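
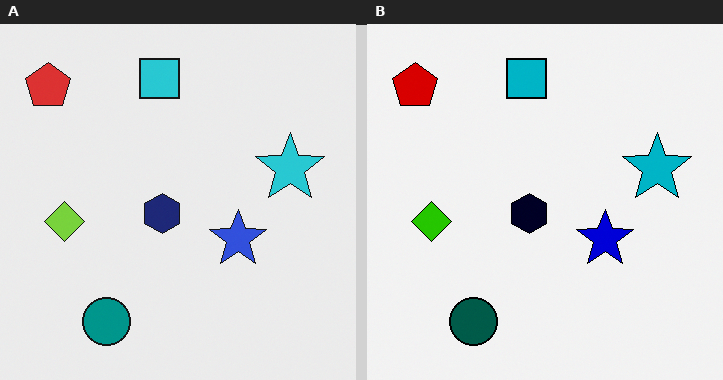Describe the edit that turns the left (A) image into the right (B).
The transformation is: boosted in contrast.

Tones are pushed away from mid-grey across the whole image — a global contrast change.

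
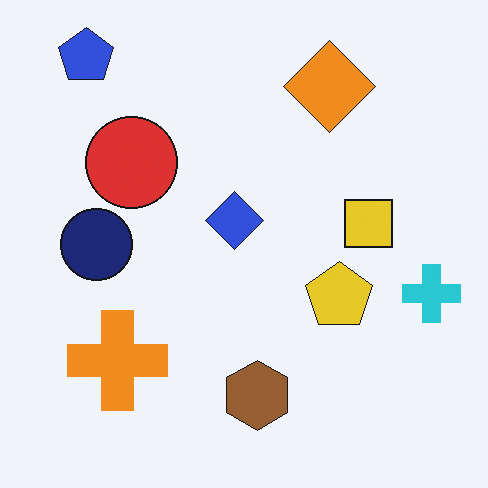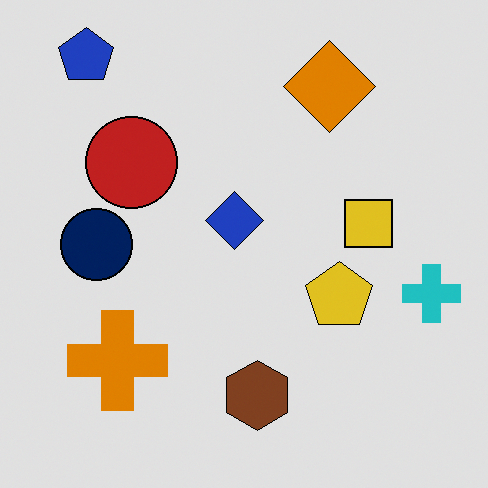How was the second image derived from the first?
Moderately posterized.

Each flat color has snapped to a coarser quantized level — most visibly, the near-white background has dropped to a flat grey.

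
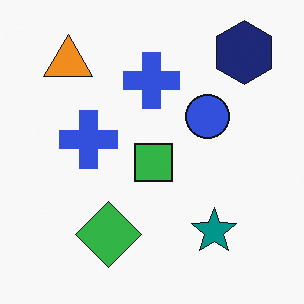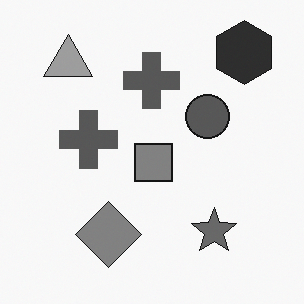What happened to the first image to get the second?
The image was converted to grayscale.

All color is removed — every shape is now a shade of grey.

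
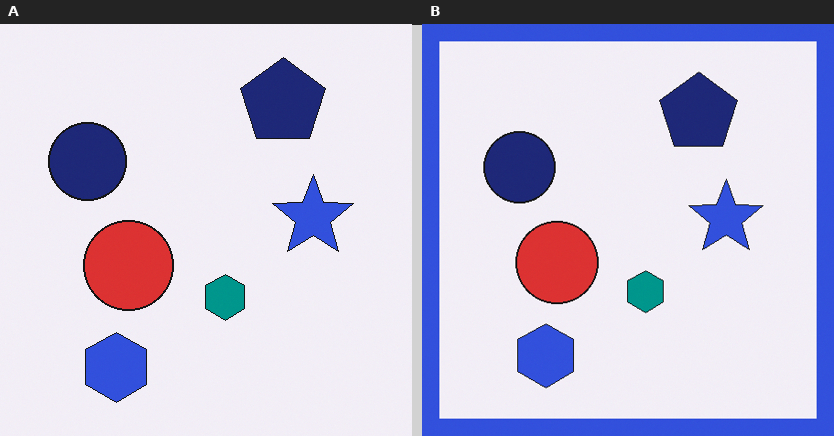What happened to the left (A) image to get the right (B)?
The right (B) image is the left (A) framed with a blue border.

A solid blue frame runs around the edge of the right (B) image, with the content slightly shrunk inside it.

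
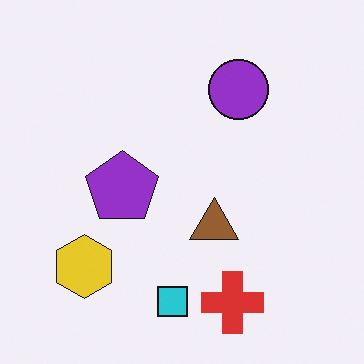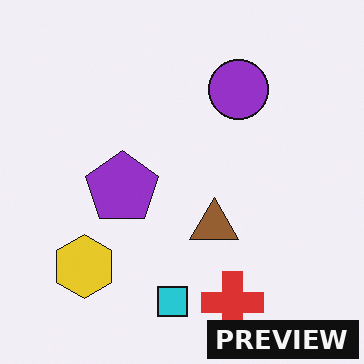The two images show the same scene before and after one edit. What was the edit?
It was watermarked with the text "PREVIEW" in the lower-right corner.

A dark label reading "PREVIEW" appears in the lower-right corner.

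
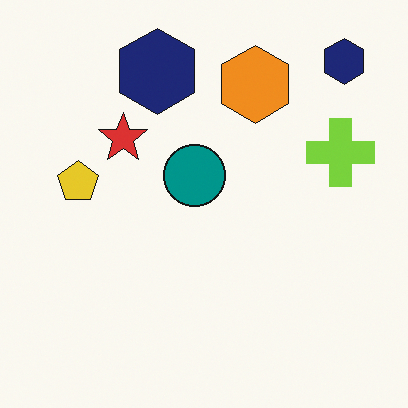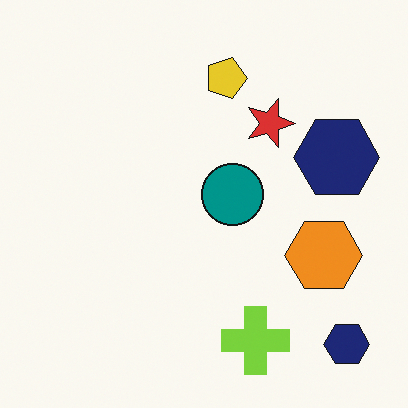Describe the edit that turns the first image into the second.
It was rotated 90° clockwise.

The lime cross sits in the right of the first image and the bottom of the second — consistent with a whole-image 90° clockwise rotation.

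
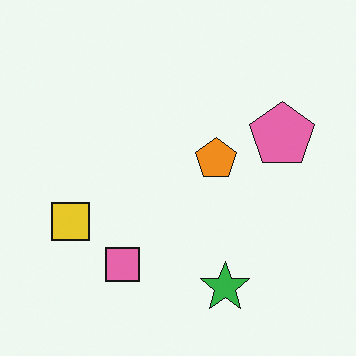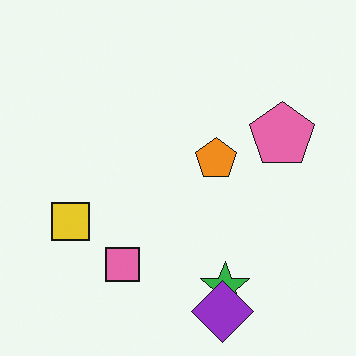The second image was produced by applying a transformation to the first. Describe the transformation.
The image was overlaid with an additional purple diamond.

A purple diamond appears in the second image that is absent from the first.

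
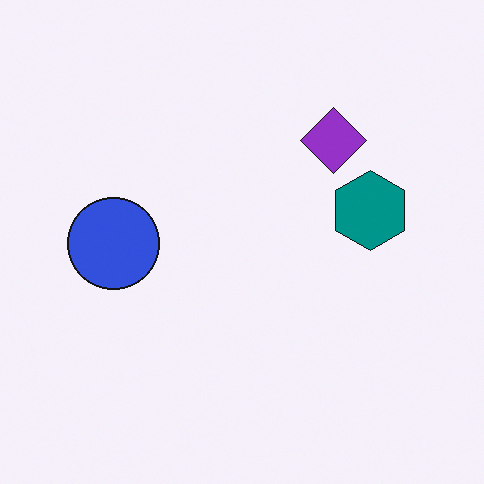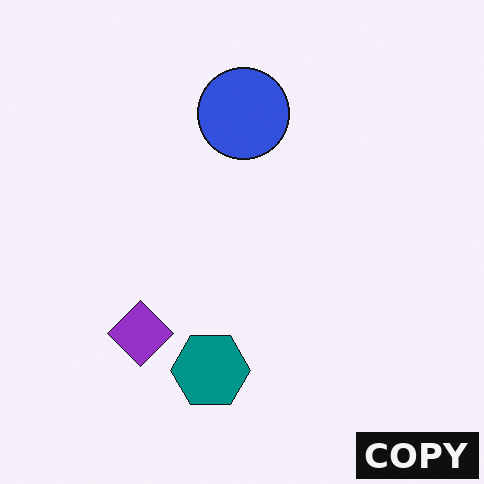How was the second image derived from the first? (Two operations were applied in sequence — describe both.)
The image was transposed (reflected across the top-left ↔ bottom-right diagonal), then watermarked with the text "COPY" in the lower-right corner.

Shapes have swapped their row and column positions — what was in the top-right is now in the bottom-left — a diagonal reflection. A dark label reading "COPY" appears in the lower-right corner.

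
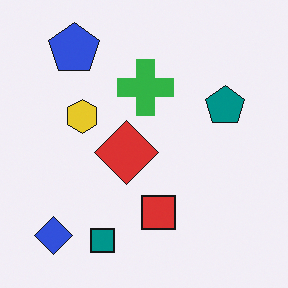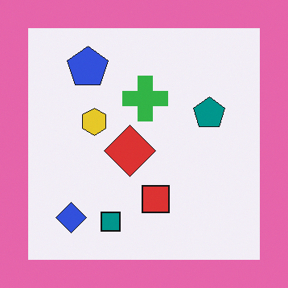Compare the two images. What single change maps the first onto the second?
The image was framed with a pink border.

A solid pink frame runs around the edge of the second image, with the content slightly shrunk inside it.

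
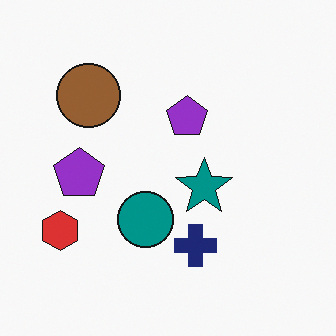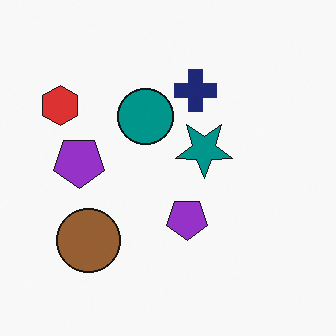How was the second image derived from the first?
The second image is the first flipped vertically (top ↔ bottom).

The navy cross is in the bottom of the first image and the top of the second — shapes on opposite sides of the horizontal midline have swapped in a mirror flip.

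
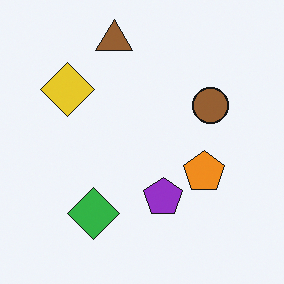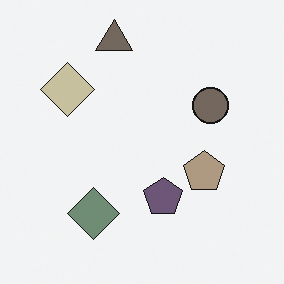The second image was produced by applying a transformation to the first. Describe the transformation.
The transformation is: heavily desaturated.

All colors are more muted and greyish — a global saturation change.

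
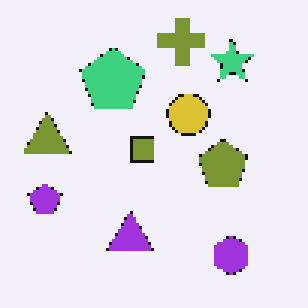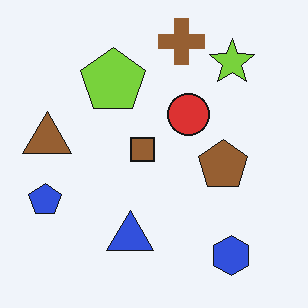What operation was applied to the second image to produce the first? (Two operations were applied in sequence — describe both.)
The transformation is: lightly pixelated (a mild mosaic effect), then hue-shifted slightly.

Shapes are reduced to large square blocks; fine edges and outlines are lost — a downscale-then-upscale (mosaic) effect. Every shape's color has rotated by the same amount around the hue wheel — a uniform hue shift.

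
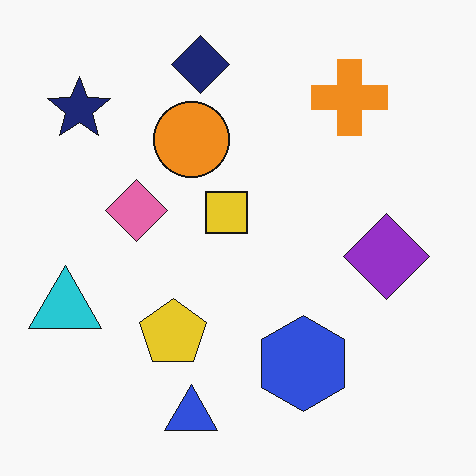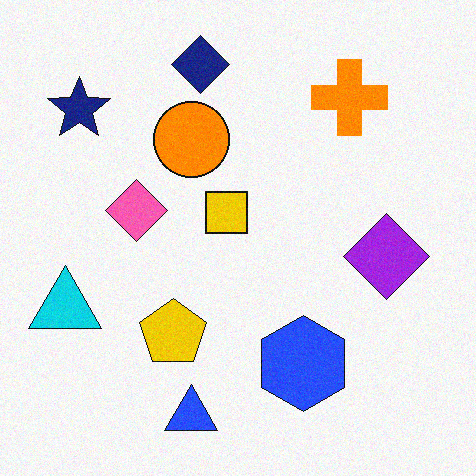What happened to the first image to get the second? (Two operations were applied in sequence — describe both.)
The transformation is: degraded with subtle gaussian noise, then slightly oversaturated.

Random speckle covers the whole image, including the flat background. All colors are more vivid — a global saturation change.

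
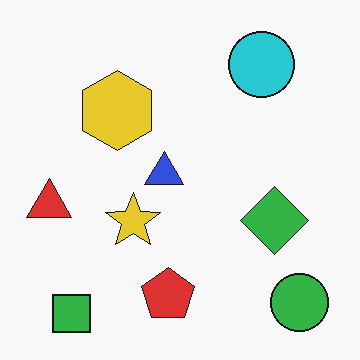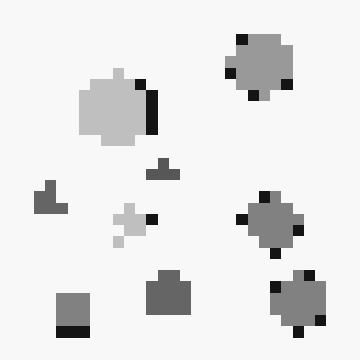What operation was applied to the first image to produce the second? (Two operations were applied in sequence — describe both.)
The second image is the first coarsely pixelated, then converted to grayscale.

Shapes are reduced to large square blocks; fine edges and outlines are lost — a downscale-then-upscale (mosaic) effect. All color is removed — every shape is now a shade of grey.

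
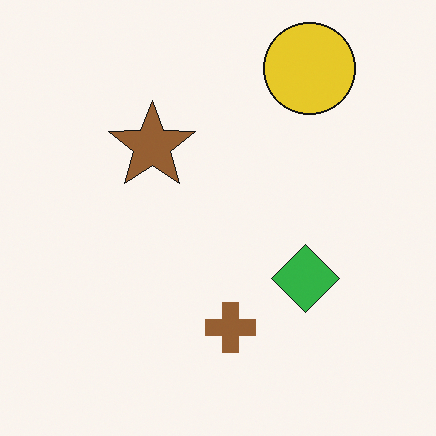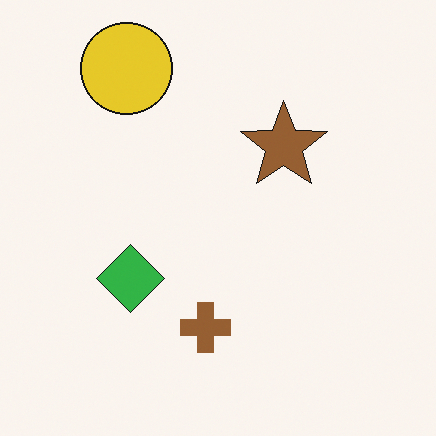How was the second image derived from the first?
The second image is the first flipped horizontally (left ↔ right).

The yellow circle is in the top-right of the first image and the top-left of the second — shapes on opposite sides of the vertical midline have swapped in a mirror flip.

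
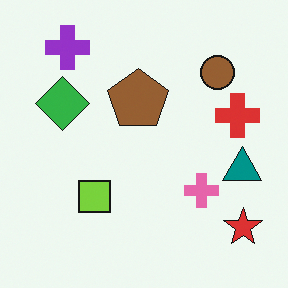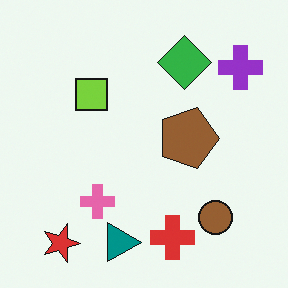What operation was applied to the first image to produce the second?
It was rotated 90° clockwise.

The red star sits in the bottom-right of the first image and the bottom-left of the second — consistent with a whole-image 90° clockwise rotation.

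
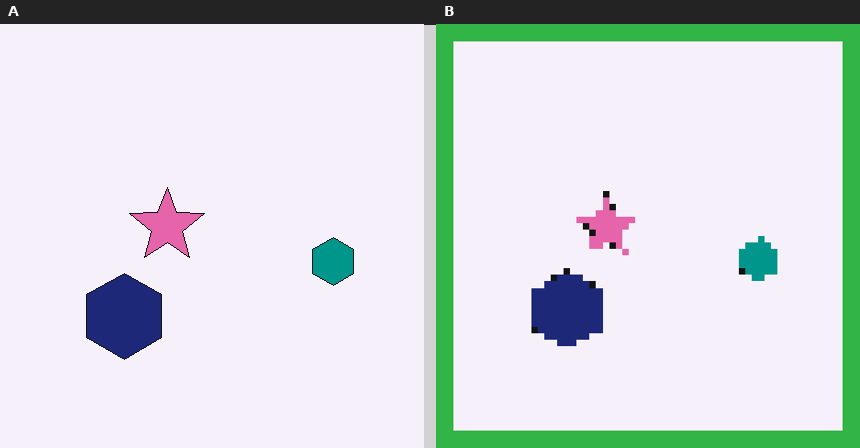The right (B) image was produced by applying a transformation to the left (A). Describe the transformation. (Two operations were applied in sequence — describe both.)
The right (B) image is the left (A) moderately pixelated, then framed with a green border.

Shapes are reduced to large square blocks; fine edges and outlines are lost — a downscale-then-upscale (mosaic) effect. A solid green frame runs around the edge of the right (B) image, with the content slightly shrunk inside it.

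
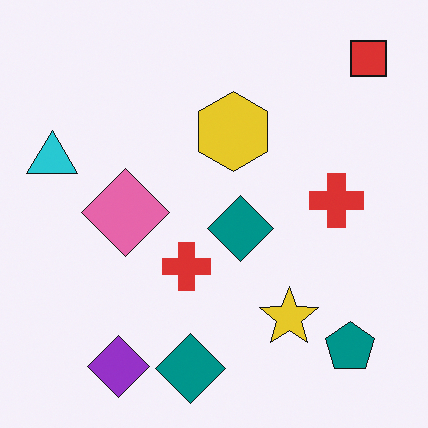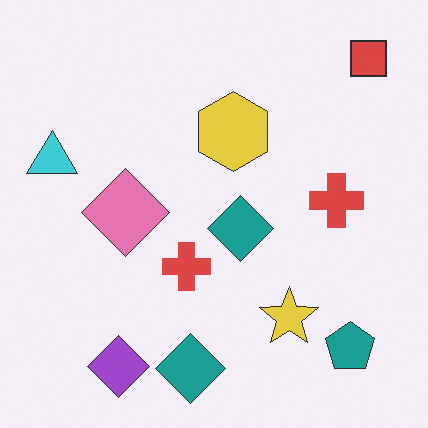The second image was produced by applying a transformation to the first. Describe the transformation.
Given slightly reduced contrast.

Tones are pushed toward mid-grey across the whole image — a global contrast change.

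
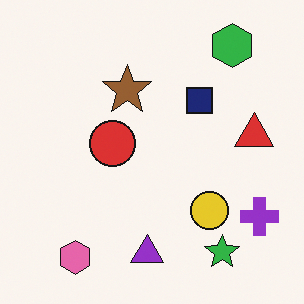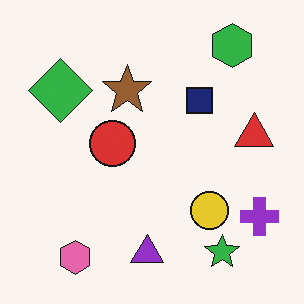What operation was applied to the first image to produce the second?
The transformation is: overlaid with an additional green diamond.

A green diamond appears in the second image that is absent from the first.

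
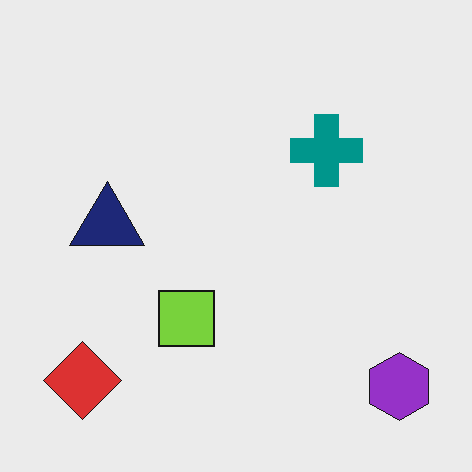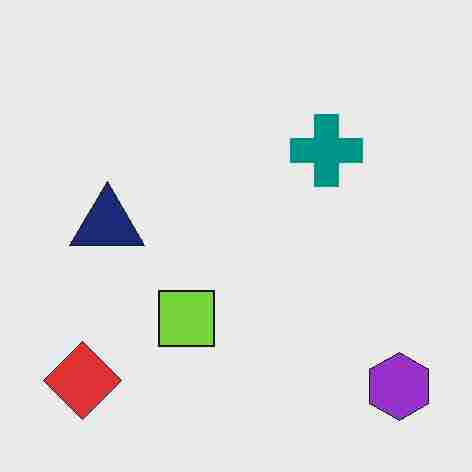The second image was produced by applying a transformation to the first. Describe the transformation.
Degraded with heavy JPEG compression.

Blocky 8×8 compression artifacts appear around shape edges and the flat background shows ringing — characteristic JPEG degradation.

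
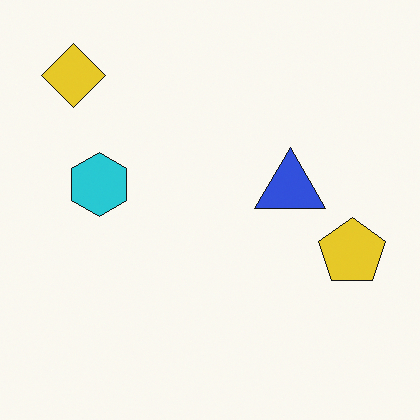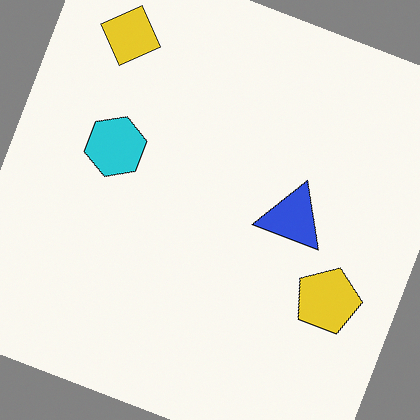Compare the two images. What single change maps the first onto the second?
It was rotated clockwise by a clearly visible amount.

Every shape is tilted by the same angle and the image corners show triangular fill wedges — a whole-image rotation by a non-right angle.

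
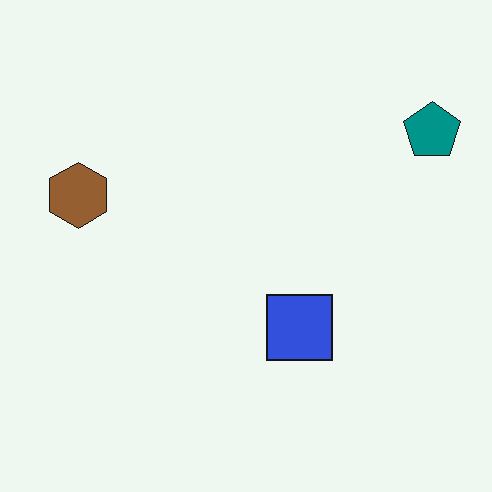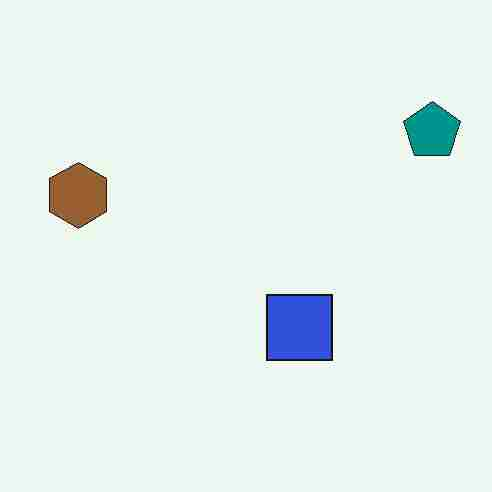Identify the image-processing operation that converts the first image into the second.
The transformation is: heavily JPEG-compressed with obvious blocking artifacts.

Blocky 8×8 compression artifacts appear around shape edges and the flat background shows ringing — characteristic JPEG degradation.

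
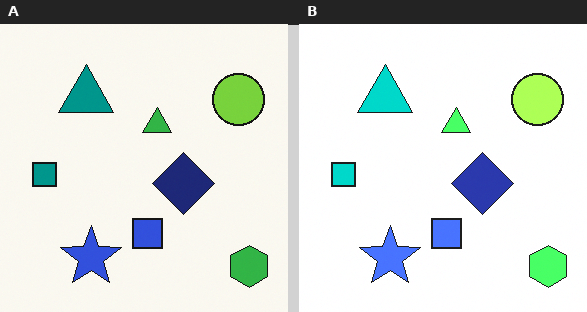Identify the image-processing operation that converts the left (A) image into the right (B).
The image was brightened a lot.

Every pixel — background and shapes alike — is uniformly brightened.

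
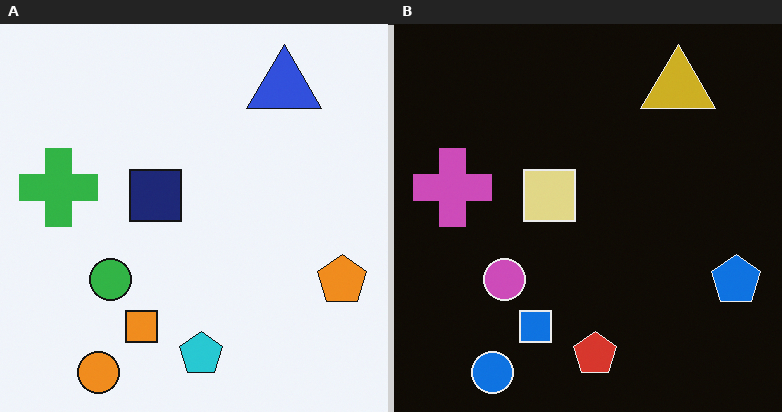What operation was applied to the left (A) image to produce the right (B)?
The right (B) image is the left (A) color-inverted (negative).

The light background has become dark and every shape's color is its complement — a photographic negative.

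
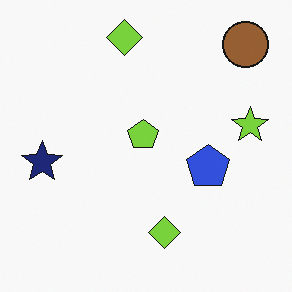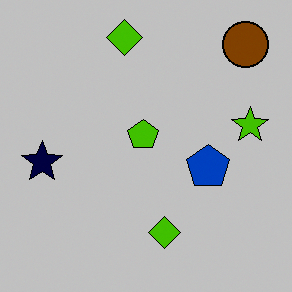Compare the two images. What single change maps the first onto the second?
Heavily posterized to just a handful of flat colors.

Each flat color has snapped to a coarser quantized level — most visibly, the near-white background has dropped to a flat grey.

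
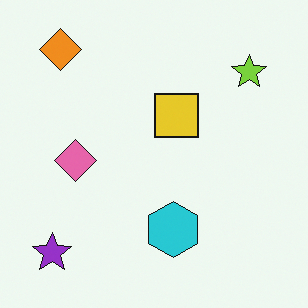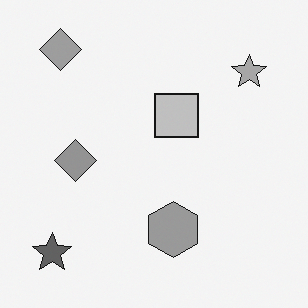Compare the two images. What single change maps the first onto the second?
The image was converted to grayscale.

All color is removed — every shape is now a shade of grey.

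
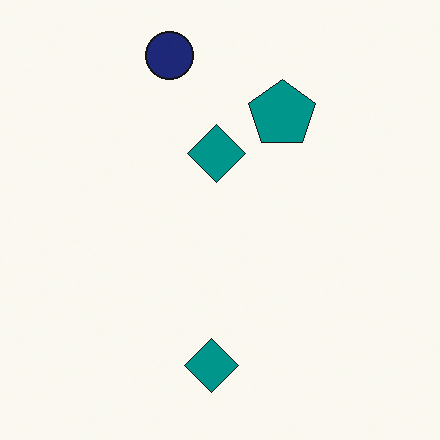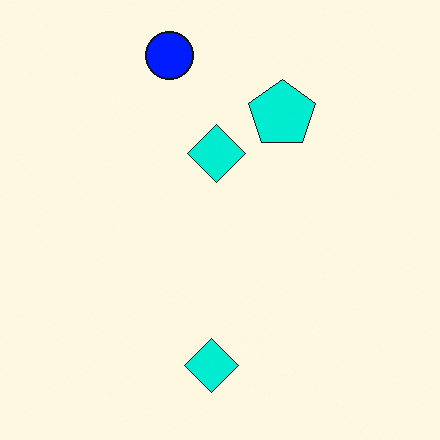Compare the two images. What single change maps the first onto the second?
The transformation is: made much more vivid (saturation change).

All colors are more vivid — a global saturation change.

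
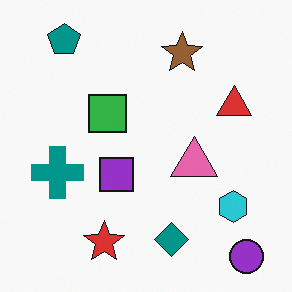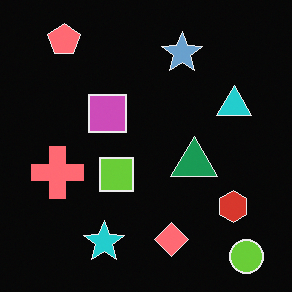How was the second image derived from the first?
The image was color-inverted (negative).

The light background has become dark and every shape's color is its complement — a photographic negative.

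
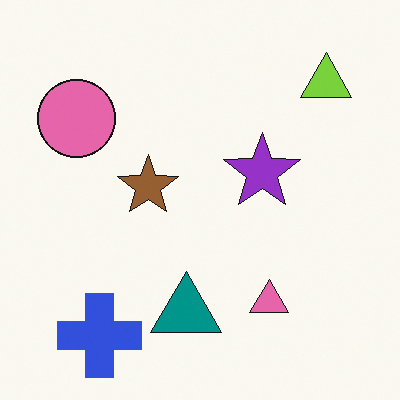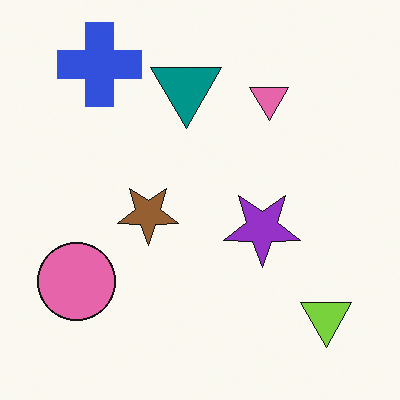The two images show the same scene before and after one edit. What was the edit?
The transformation is: flipped vertically (top ↔ bottom).

The blue cross is in the bottom-left of the first image and the top-left of the second — shapes on opposite sides of the horizontal midline have swapped in a mirror flip.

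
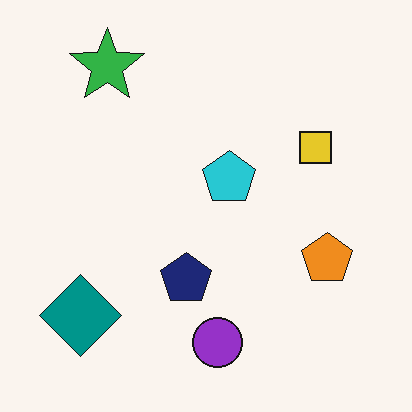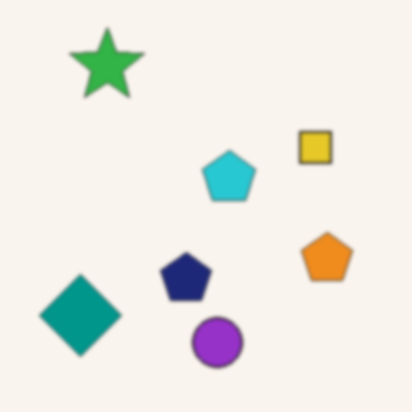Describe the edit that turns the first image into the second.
Lightly blurred.

Shape edges and outlines are uniformly softened across the whole image.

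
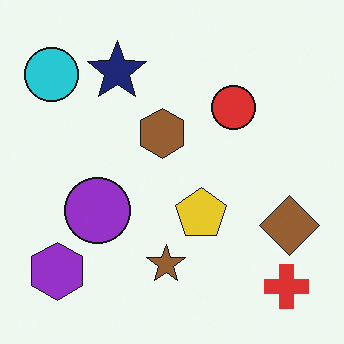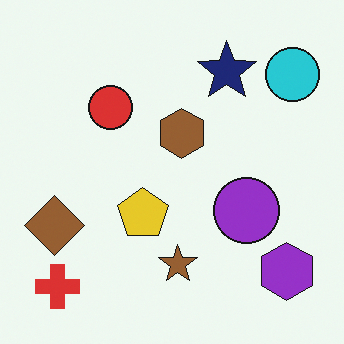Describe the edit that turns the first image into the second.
Flipped horizontally (left ↔ right).

The cyan circle is in the top-left of the first image and the top-right of the second — shapes on opposite sides of the vertical midline have swapped in a mirror flip.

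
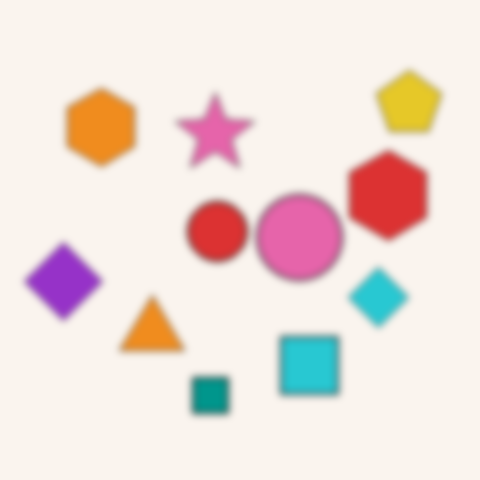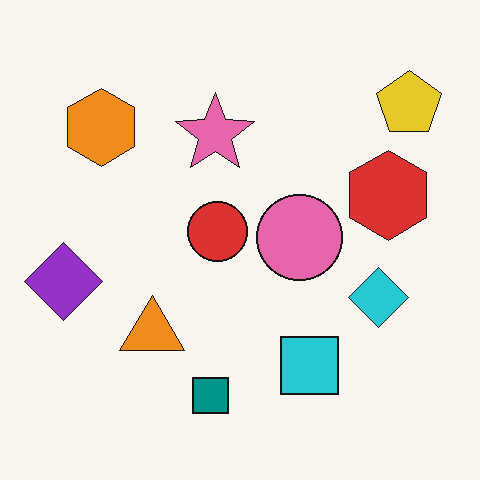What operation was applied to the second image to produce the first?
The image was noticeably gaussian-blurred.

Shape edges and outlines are uniformly softened across the whole image.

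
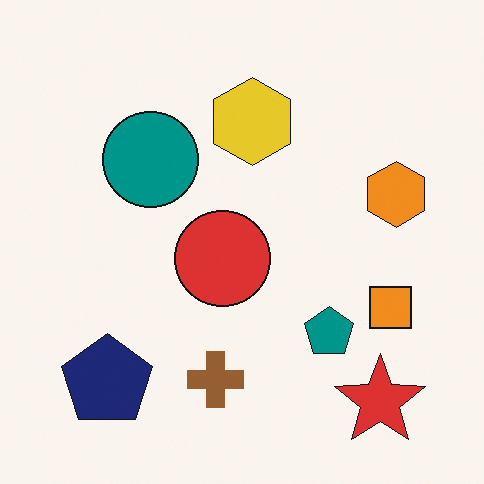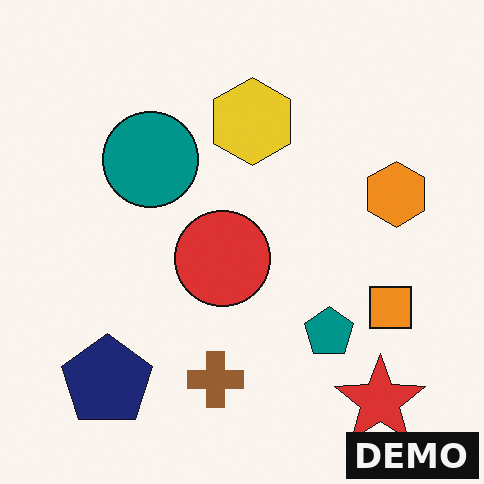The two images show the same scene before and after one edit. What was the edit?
It was watermarked with the text "DEMO" in the lower-right corner.

A dark label reading "DEMO" appears in the lower-right corner.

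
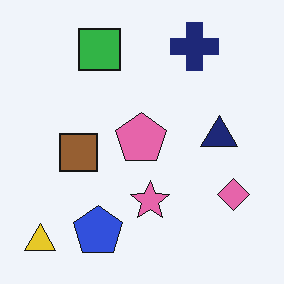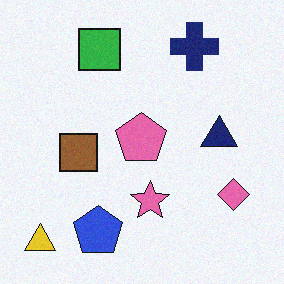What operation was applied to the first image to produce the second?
The second image is the first degraded with subtle gaussian noise.

Random speckle covers the whole image, including the flat background.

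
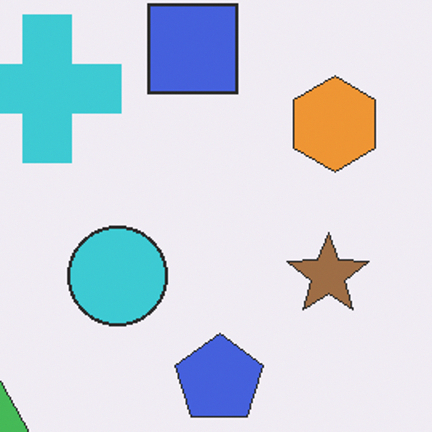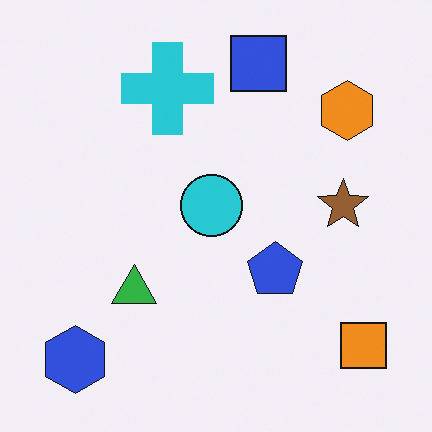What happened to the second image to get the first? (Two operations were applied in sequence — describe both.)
This is the original image given slightly reduced contrast, then cropped to a modestly smaller region and rescaled.

Tones are pushed toward mid-grey across the whole image — a global contrast change. The visible shapes are larger and the field of view is narrower; shapes near the original edges may be partly or wholly outside the frame — a crop-and-rescale.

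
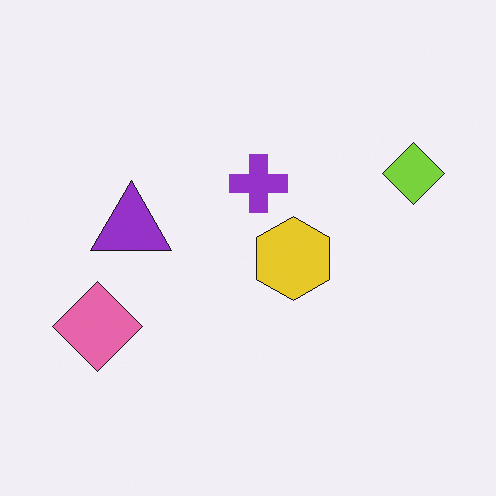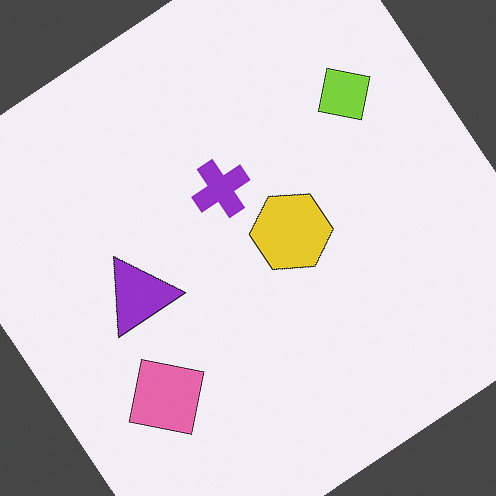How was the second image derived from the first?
Rotated counter-clockwise by a large amount — several tens of degrees.

Every shape is tilted by the same angle and the image corners show triangular fill wedges — a whole-image rotation by a non-right angle.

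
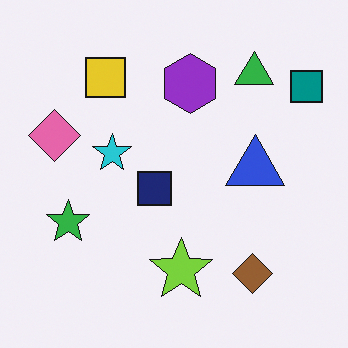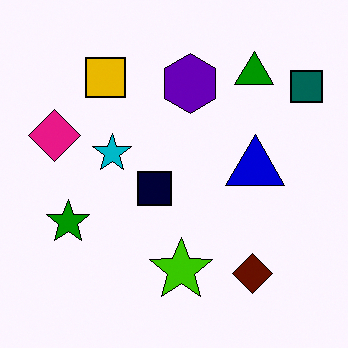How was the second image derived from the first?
It was given much higher contrast.

Tones are pushed away from mid-grey across the whole image — a global contrast change.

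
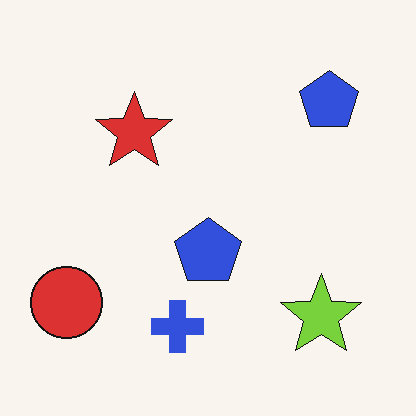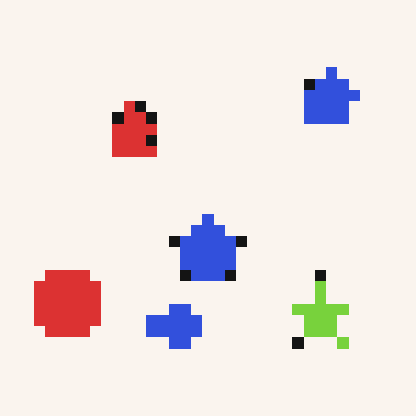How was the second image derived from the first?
This is the original image coarsely pixelated.

Shapes are reduced to large square blocks; fine edges and outlines are lost — a downscale-then-upscale (mosaic) effect.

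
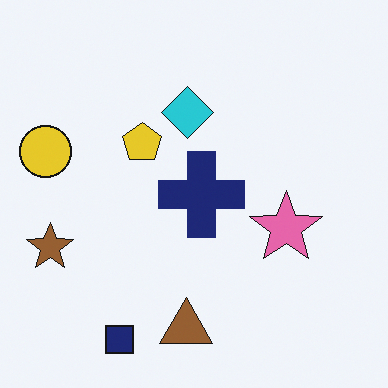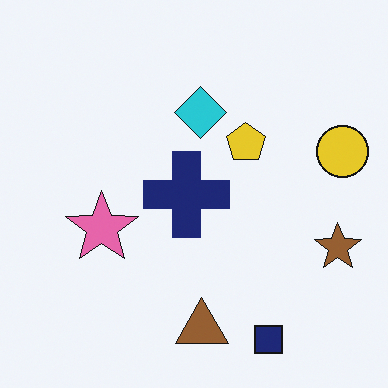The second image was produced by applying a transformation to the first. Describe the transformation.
Flipped horizontally (left ↔ right).

The yellow circle is in the left of the first image and the right of the second — shapes on opposite sides of the vertical midline have swapped in a mirror flip.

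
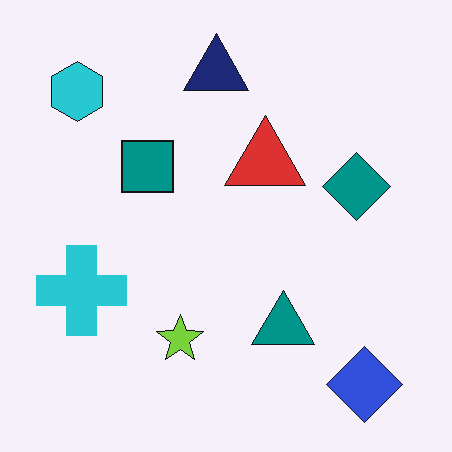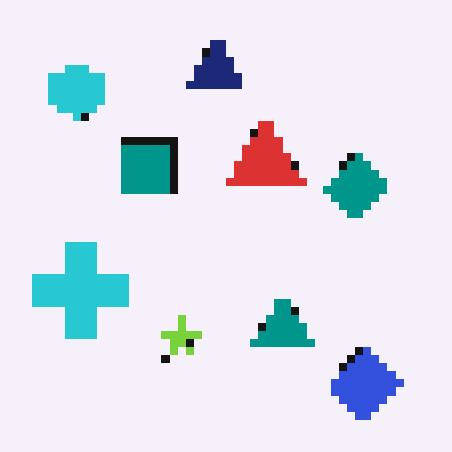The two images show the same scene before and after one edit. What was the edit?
The second image is the first pixelated into visible square blocks.

Shapes are reduced to large square blocks; fine edges and outlines are lost — a downscale-then-upscale (mosaic) effect.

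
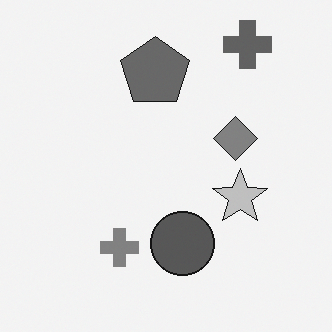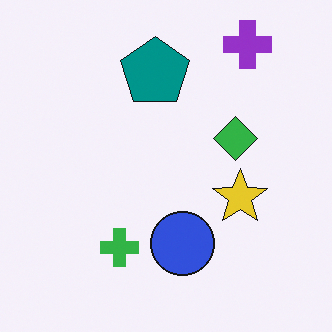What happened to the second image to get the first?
Converted to grayscale.

All color is removed — every shape is now a shade of grey.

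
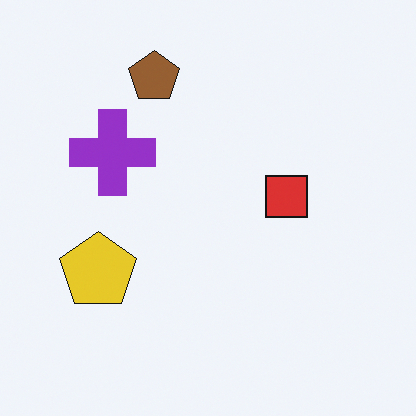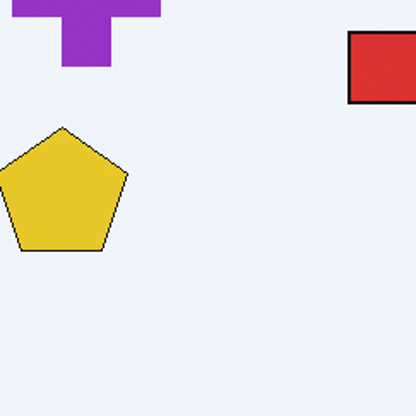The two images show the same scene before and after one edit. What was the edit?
It was cropped to a noticeably smaller region and rescaled.

The visible shapes are larger and the field of view is narrower; shapes near the original edges may be partly or wholly outside the frame — a crop-and-rescale.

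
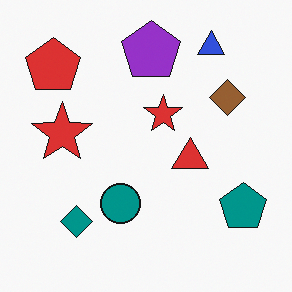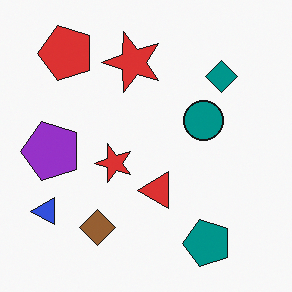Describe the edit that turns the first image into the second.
The image was transposed (reflected across the top-left ↔ bottom-right diagonal).

Shapes have swapped their row and column positions — what was in the top-right is now in the bottom-left — a diagonal reflection.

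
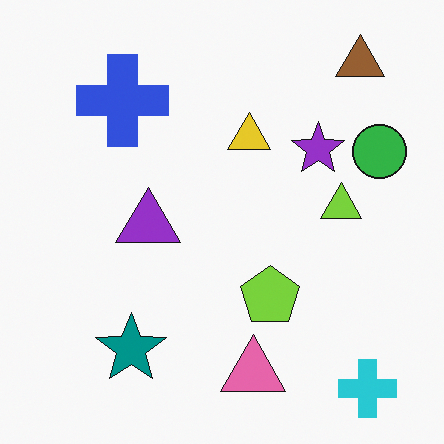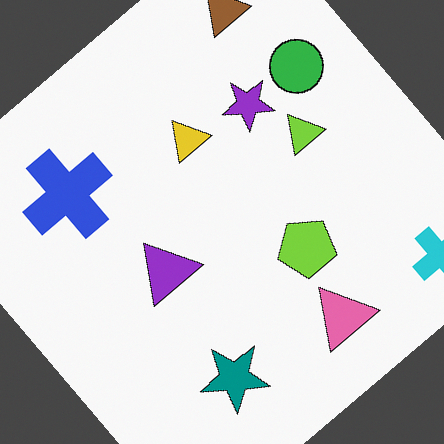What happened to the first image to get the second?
Rotated counter-clockwise by a large amount — several tens of degrees.

Every shape is tilted by the same angle and the image corners show triangular fill wedges — a whole-image rotation by a non-right angle.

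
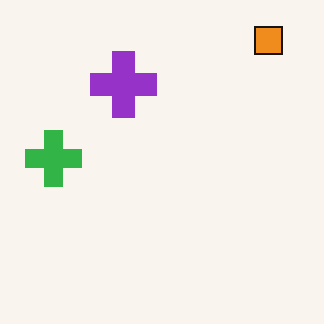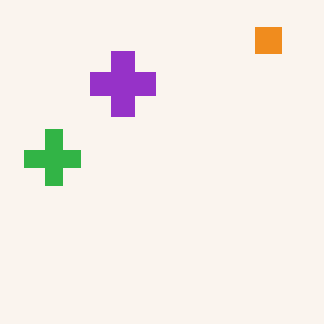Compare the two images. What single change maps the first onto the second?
Mildly pixelated.

Shapes are reduced to large square blocks; fine edges and outlines are lost — a downscale-then-upscale (mosaic) effect.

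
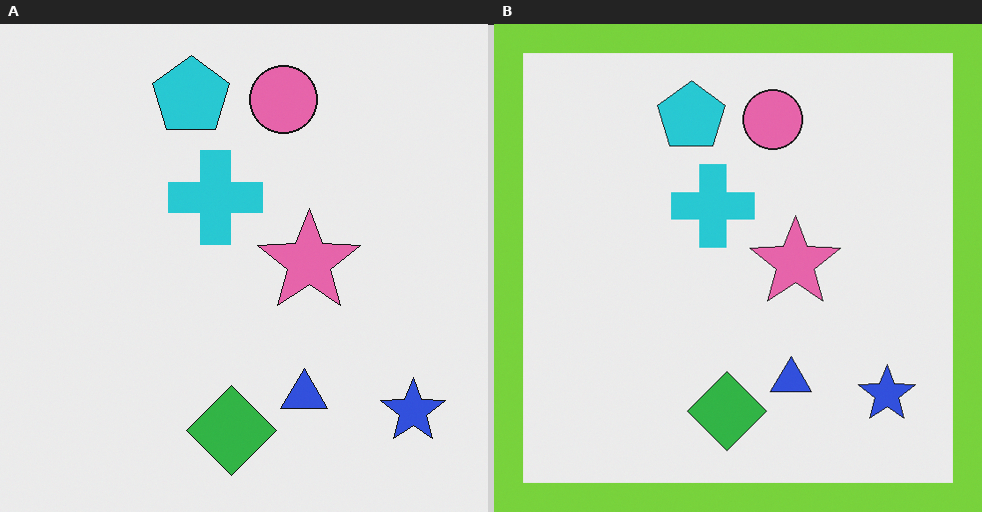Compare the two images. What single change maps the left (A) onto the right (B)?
This is the original image framed with a lime border.

A solid lime frame runs around the edge of the right (B) image, with the content slightly shrunk inside it.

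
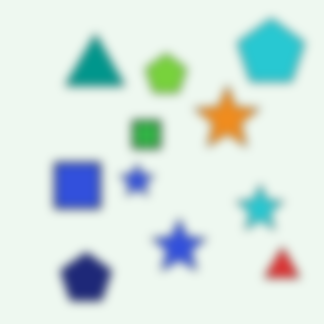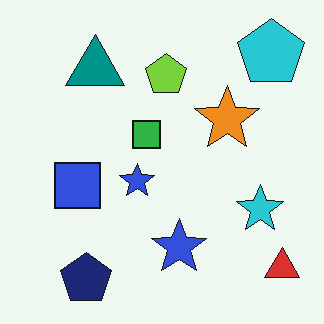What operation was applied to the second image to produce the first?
The first image is the second heavily blurred.

Shape edges and outlines are uniformly softened across the whole image.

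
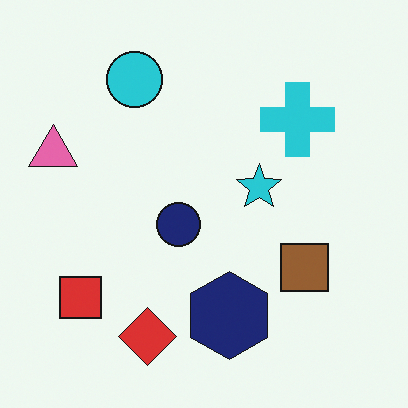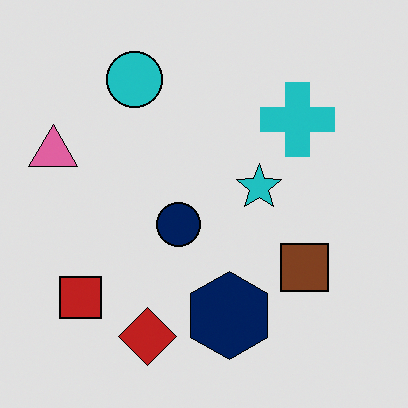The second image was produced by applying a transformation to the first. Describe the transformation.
The second image is the first posterized to a reduced palette.

Each flat color has snapped to a coarser quantized level — most visibly, the near-white background has dropped to a flat grey.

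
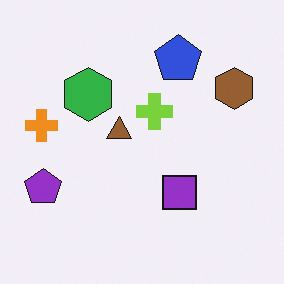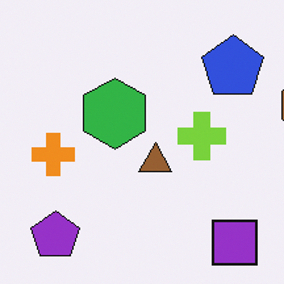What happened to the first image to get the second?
It was cropped to a modestly smaller region and rescaled.

The visible shapes are larger and the field of view is narrower; shapes near the original edges may be partly or wholly outside the frame — a crop-and-rescale.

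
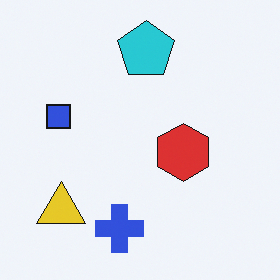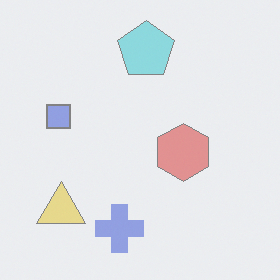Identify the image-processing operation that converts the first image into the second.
It was given much lower contrast.

Tones are pushed toward mid-grey across the whole image — a global contrast change.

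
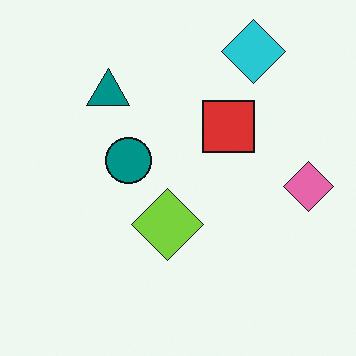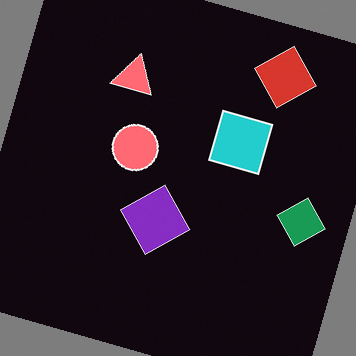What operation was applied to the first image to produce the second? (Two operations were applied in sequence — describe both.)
It was rotated clockwise by a clearly visible amount, then color-inverted (negative).

Every shape is tilted by the same angle and the image corners show triangular fill wedges — a whole-image rotation by a non-right angle. The light background has become dark and every shape's color is its complement — a photographic negative.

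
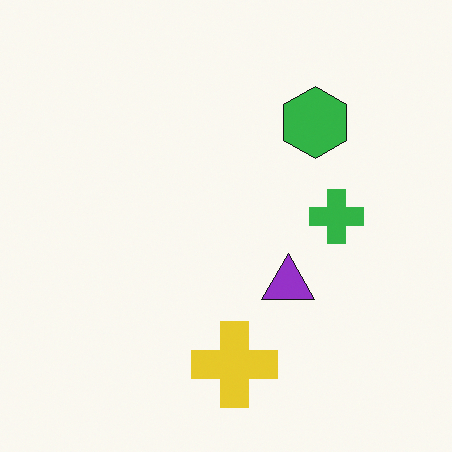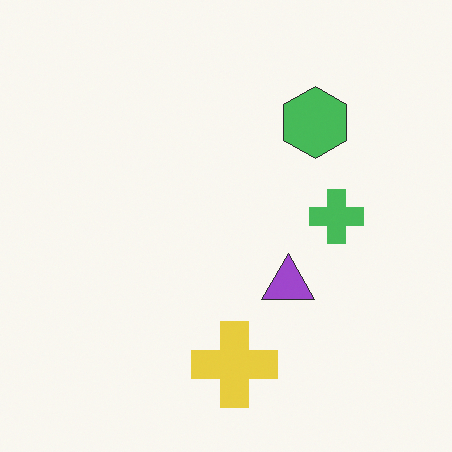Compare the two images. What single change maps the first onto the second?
The second image is the first given slightly reduced contrast.

Tones are pushed toward mid-grey across the whole image — a global contrast change.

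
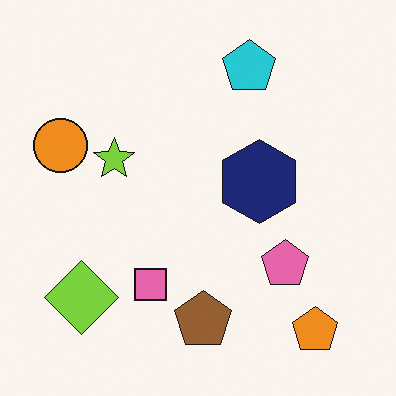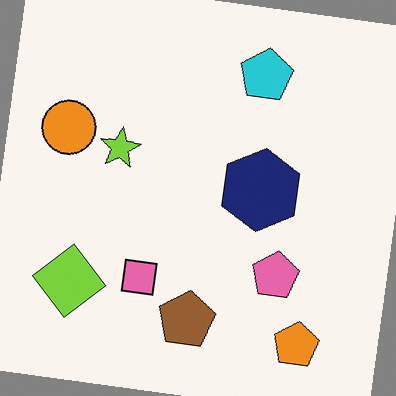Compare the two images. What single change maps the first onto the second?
The image was rotated clockwise by a small amount.

Every shape is tilted by the same angle and the image corners show triangular fill wedges — a whole-image rotation by a non-right angle.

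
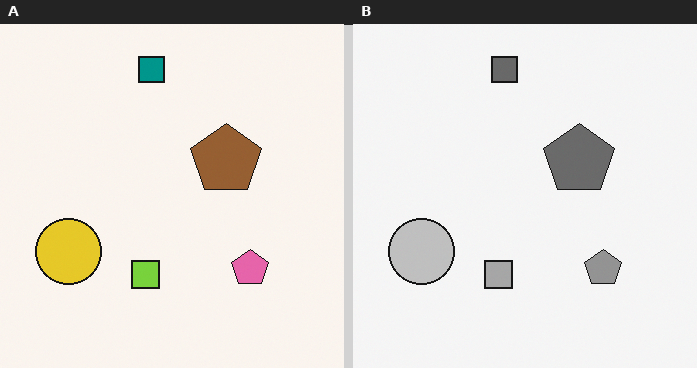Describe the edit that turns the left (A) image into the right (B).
The right (B) image is the left (A) converted to grayscale.

All color is removed — every shape is now a shade of grey.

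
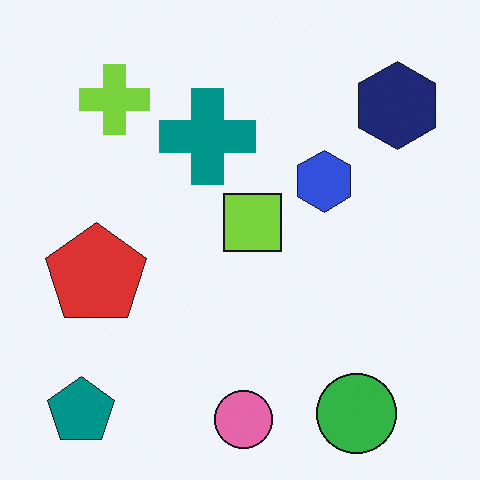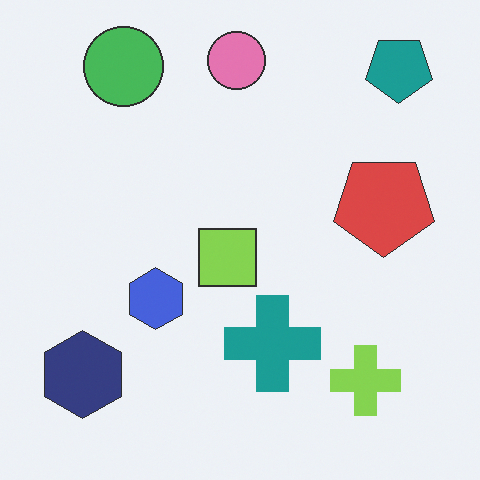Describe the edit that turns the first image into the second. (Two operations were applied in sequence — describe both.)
The transformation is: rotated 180°, then given slightly reduced contrast.

The teal pentagon sits in the bottom-left of the first image and the top-right of the second — consistent with a whole-image 180° rotation. Tones are pushed toward mid-grey across the whole image — a global contrast change.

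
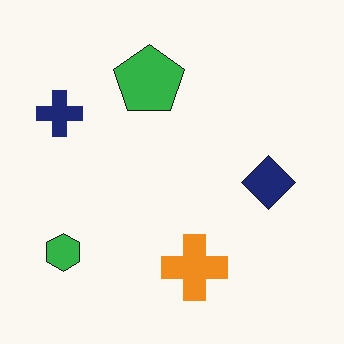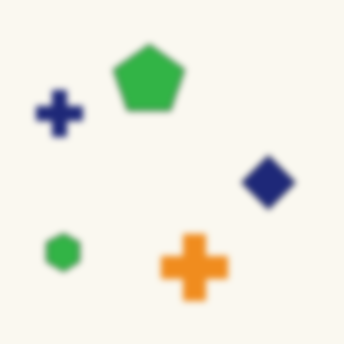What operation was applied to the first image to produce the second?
It was noticeably gaussian-blurred.

Shape edges and outlines are uniformly softened across the whole image.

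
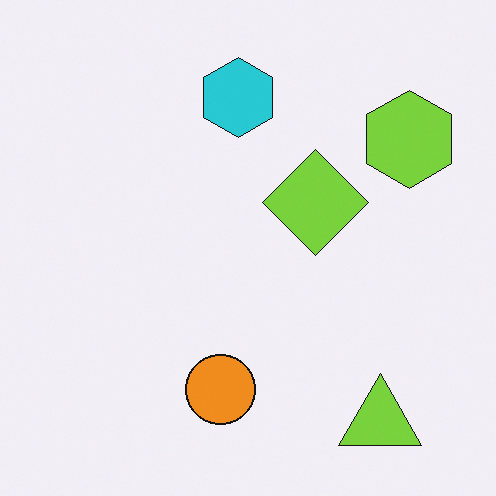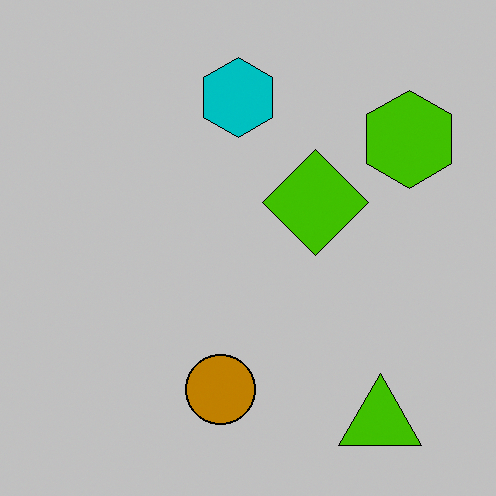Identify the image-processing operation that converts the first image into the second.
The transformation is: aggressively posterized.

Each flat color has snapped to a coarser quantized level — most visibly, the near-white background has dropped to a flat grey.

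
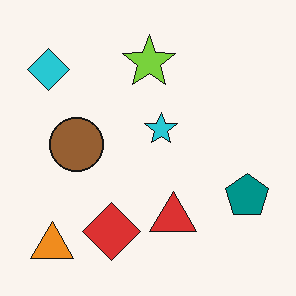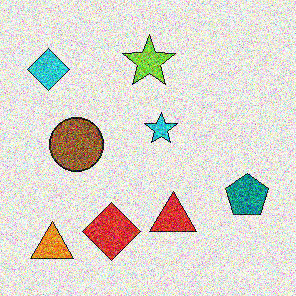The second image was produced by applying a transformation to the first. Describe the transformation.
The second image is the first degraded with a thick layer of grain.

Random speckle covers the whole image, including the flat background.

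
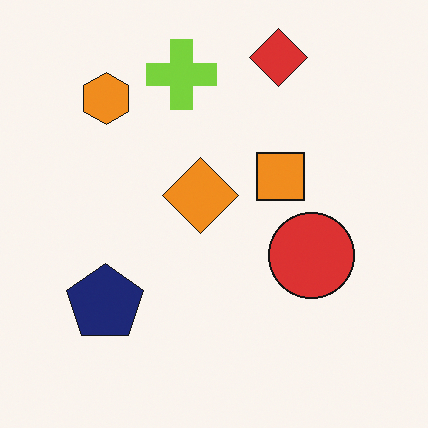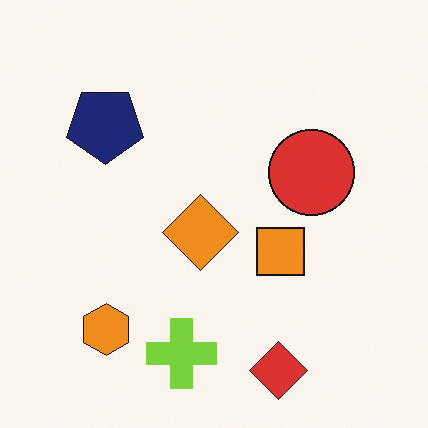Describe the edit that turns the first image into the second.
Flipped vertically (top ↔ bottom).

The red diamond is in the top of the first image and the bottom of the second — shapes on opposite sides of the horizontal midline have swapped in a mirror flip.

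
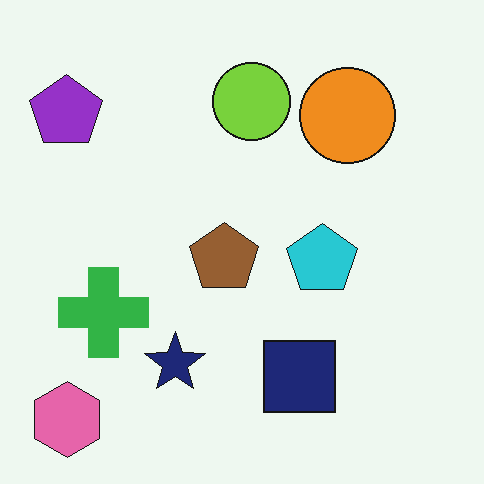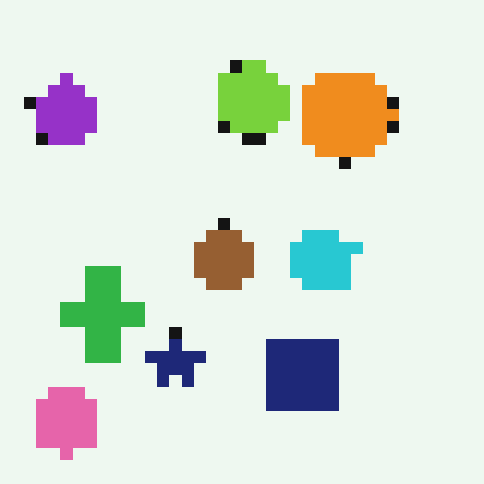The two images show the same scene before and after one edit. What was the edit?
The image was heavily pixelated into large blocks.

Shapes are reduced to large square blocks; fine edges and outlines are lost — a downscale-then-upscale (mosaic) effect.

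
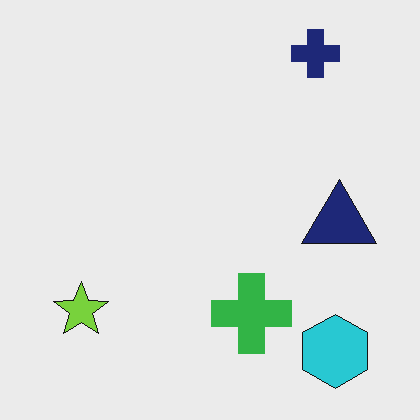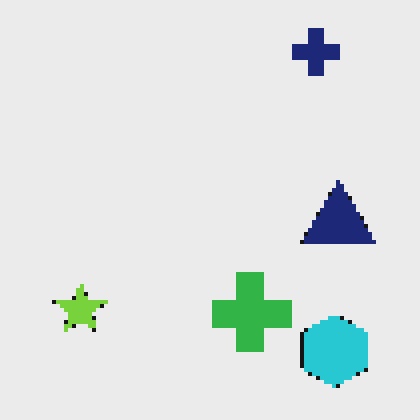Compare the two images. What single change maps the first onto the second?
The transformation is: mildly pixelated.

Shapes are reduced to large square blocks; fine edges and outlines are lost — a downscale-then-upscale (mosaic) effect.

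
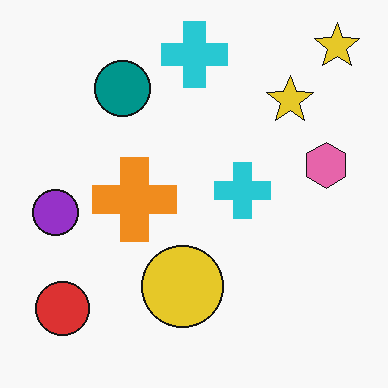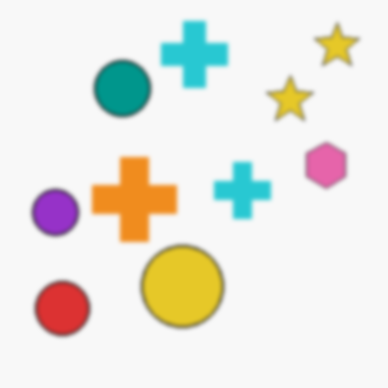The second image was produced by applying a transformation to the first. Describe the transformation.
The image was slightly softened.

Shape edges and outlines are uniformly softened across the whole image.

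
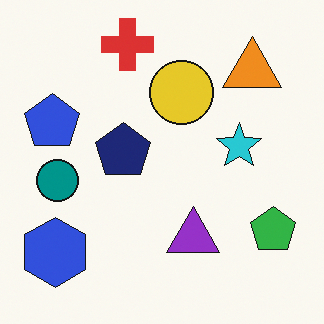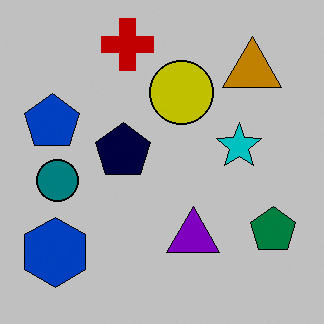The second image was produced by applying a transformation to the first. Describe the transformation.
The image was aggressively posterized.

Each flat color has snapped to a coarser quantized level — most visibly, the near-white background has dropped to a flat grey.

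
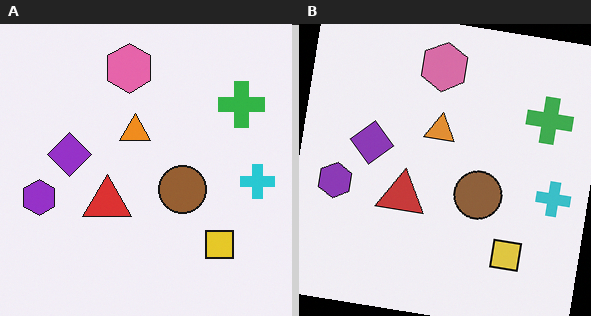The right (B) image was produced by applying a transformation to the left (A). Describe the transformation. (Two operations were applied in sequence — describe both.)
The image was slightly desaturated, then rotated clockwise by a slight angle.

All colors are more muted and greyish — a global saturation change. Every shape is tilted by the same angle and the image corners show triangular fill wedges — a whole-image rotation by a non-right angle.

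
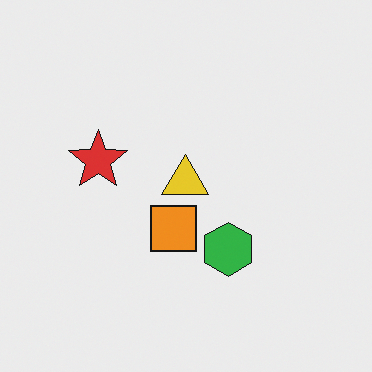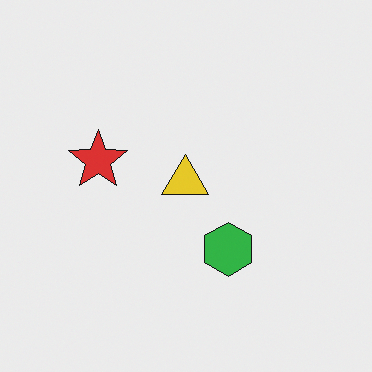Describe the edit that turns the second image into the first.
The first image is the second overlaid with an additional orange square.

An orange square appears in the first image that is absent from the second.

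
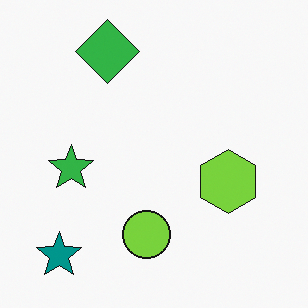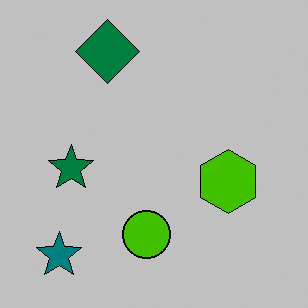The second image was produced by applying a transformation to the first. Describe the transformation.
The transformation is: heavily posterized to just a handful of flat colors.

Each flat color has snapped to a coarser quantized level — most visibly, the near-white background has dropped to a flat grey.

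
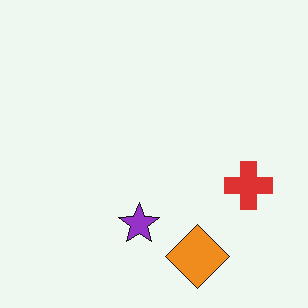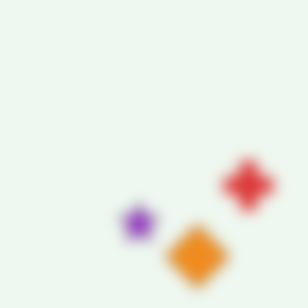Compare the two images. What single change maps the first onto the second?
The second image is the first strongly gaussian-blurred.

Shape edges and outlines are uniformly softened across the whole image.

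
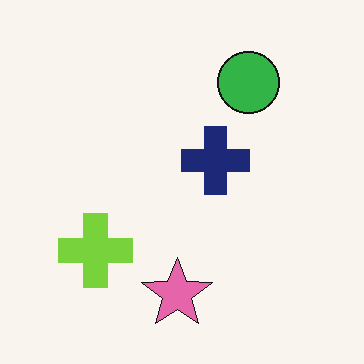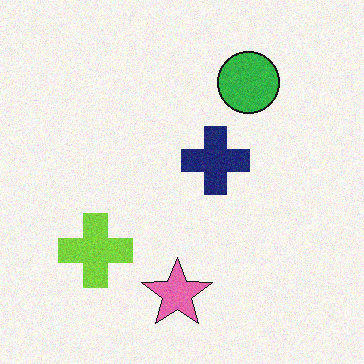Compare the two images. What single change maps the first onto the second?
The transformation is: degraded with light additive noise.

Random speckle covers the whole image, including the flat background.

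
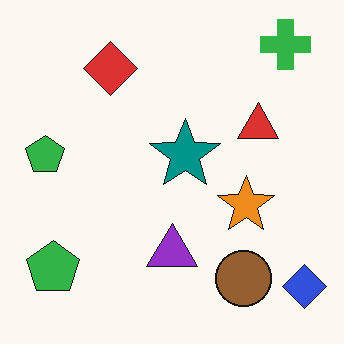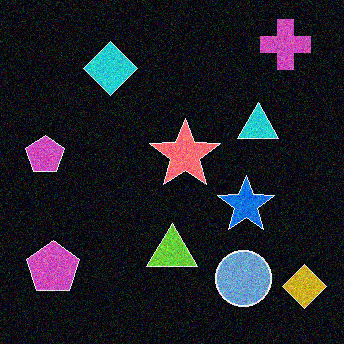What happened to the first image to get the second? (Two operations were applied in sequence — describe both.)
It was color-inverted (negative), then degraded with moderate additive noise.

The light background has become dark and every shape's color is its complement — a photographic negative. Random speckle covers the whole image, including the flat background.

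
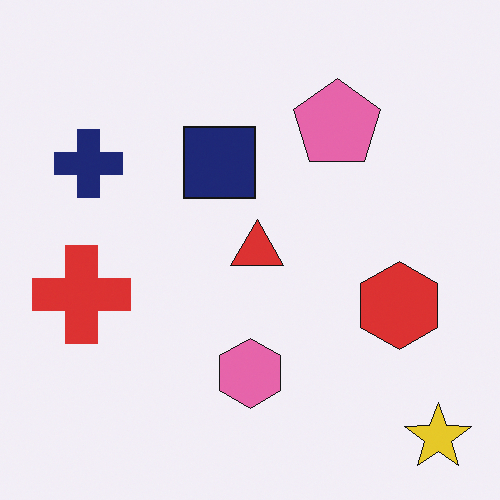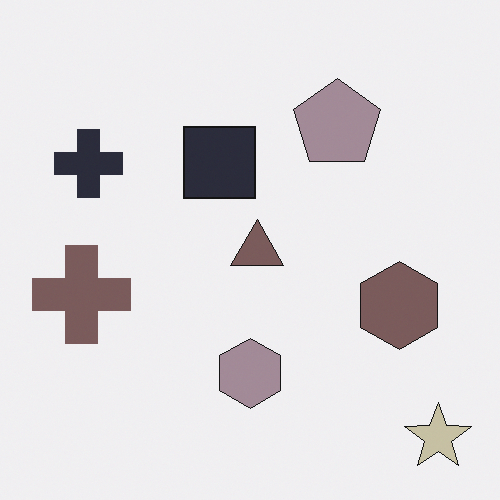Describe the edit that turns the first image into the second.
This is the original image made much more muted (saturation change).

All colors are more muted and greyish — a global saturation change.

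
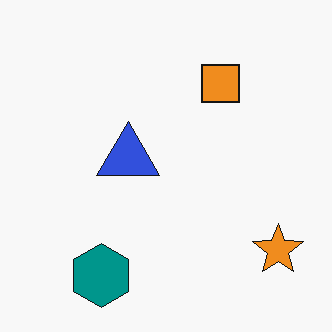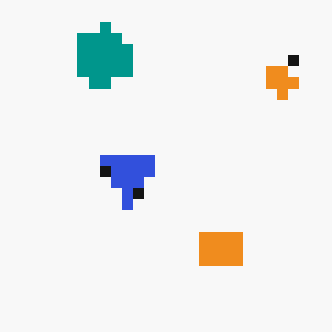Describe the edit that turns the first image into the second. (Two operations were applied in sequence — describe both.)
It was coarsely pixelated, then flipped vertically (top ↔ bottom).

Shapes are reduced to large square blocks; fine edges and outlines are lost — a downscale-then-upscale (mosaic) effect. The teal hexagon is in the bottom-left of the first image and the top-left of the second — shapes on opposite sides of the horizontal midline have swapped in a mirror flip.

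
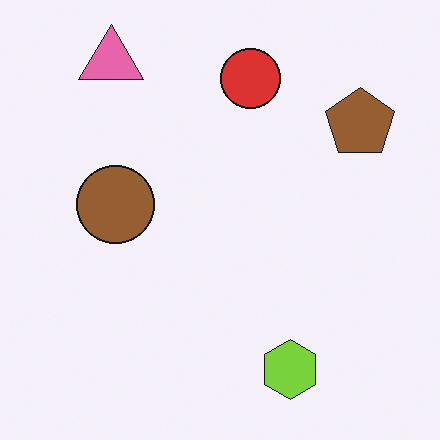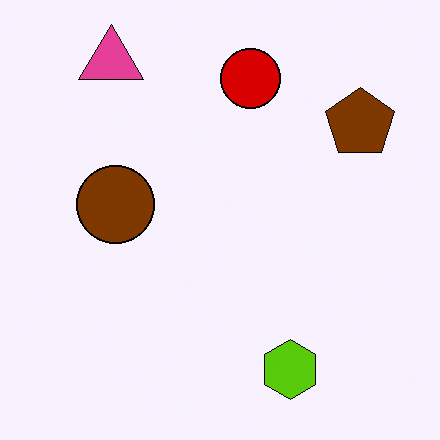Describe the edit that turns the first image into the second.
This is the original image given slightly increased contrast.

Tones are pushed away from mid-grey across the whole image — a global contrast change.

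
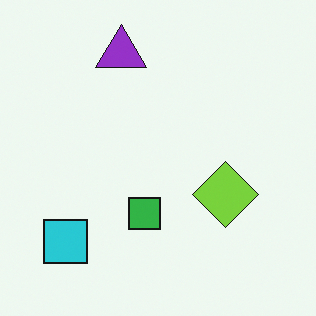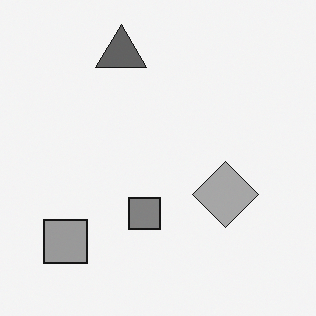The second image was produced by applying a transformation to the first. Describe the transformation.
The image was converted to grayscale.

All color is removed — every shape is now a shade of grey.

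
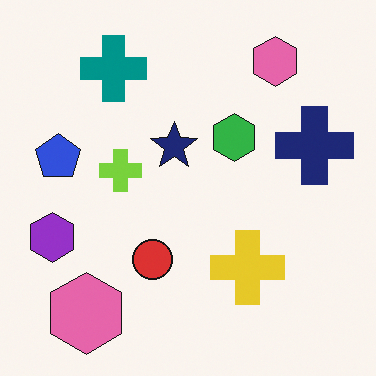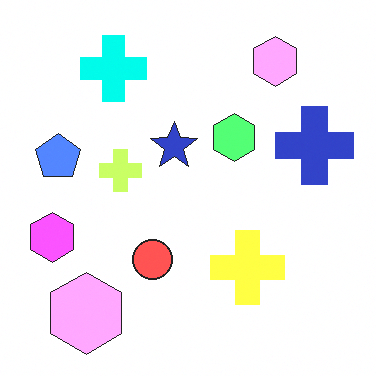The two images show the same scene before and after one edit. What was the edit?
The image was brightened a lot.

Every pixel — background and shapes alike — is uniformly brightened.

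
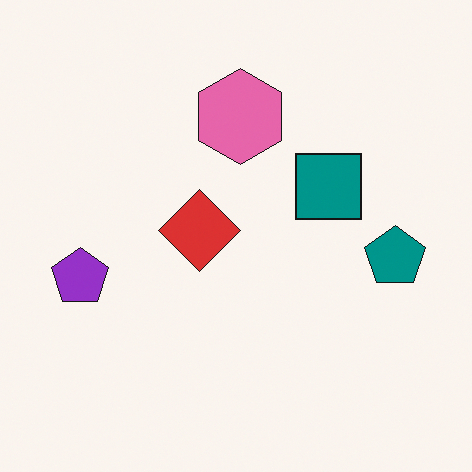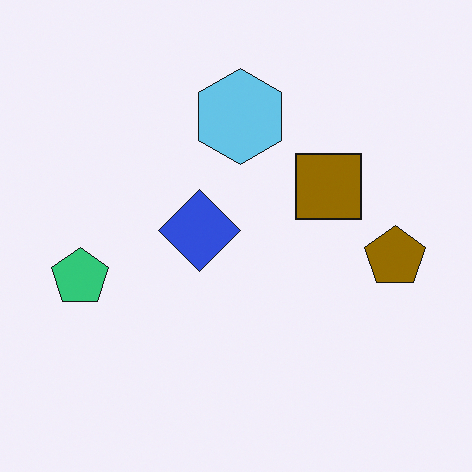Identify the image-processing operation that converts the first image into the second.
Hue-shifted by a large amount.

Every shape's color has rotated by the same amount around the hue wheel — a uniform hue shift.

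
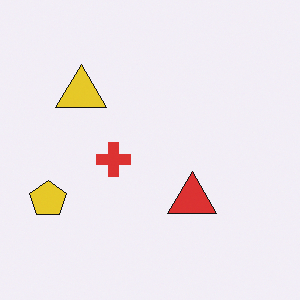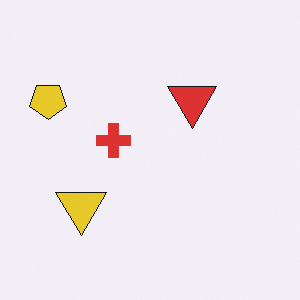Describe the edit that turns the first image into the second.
The image was flipped vertically (top ↔ bottom).

The yellow triangle is in the top-left of the first image and the bottom-left of the second — shapes on opposite sides of the horizontal midline have swapped in a mirror flip.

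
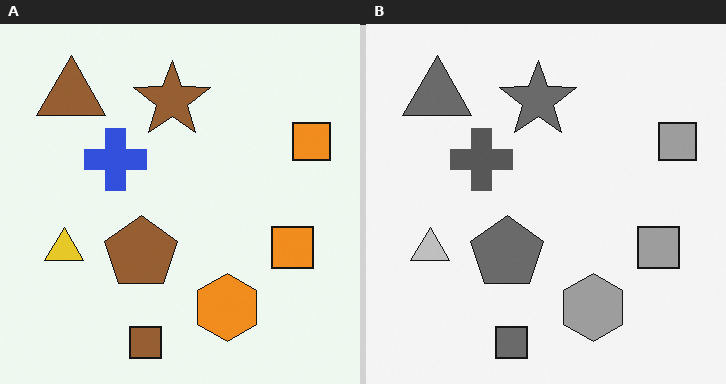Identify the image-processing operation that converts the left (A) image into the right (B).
The transformation is: converted to grayscale.

All color is removed — every shape is now a shade of grey.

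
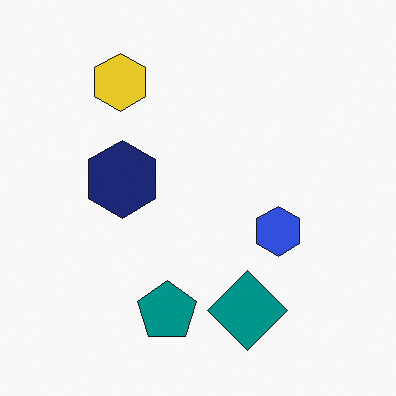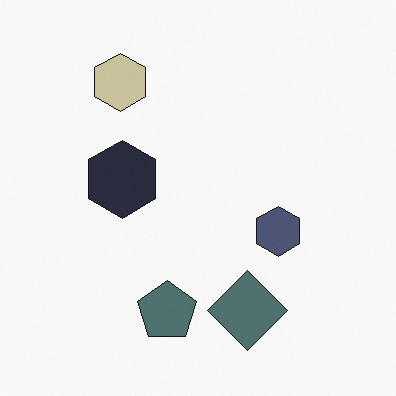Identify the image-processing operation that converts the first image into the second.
This is the original image heavily desaturated.

All colors are more muted and greyish — a global saturation change.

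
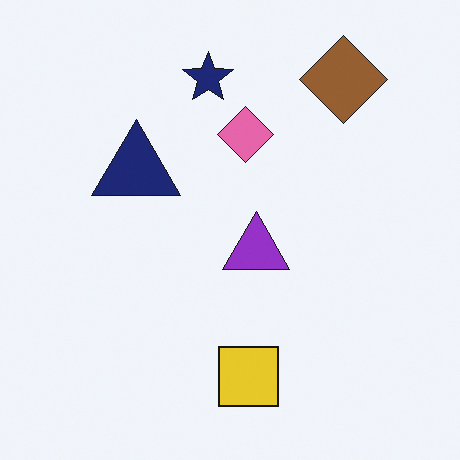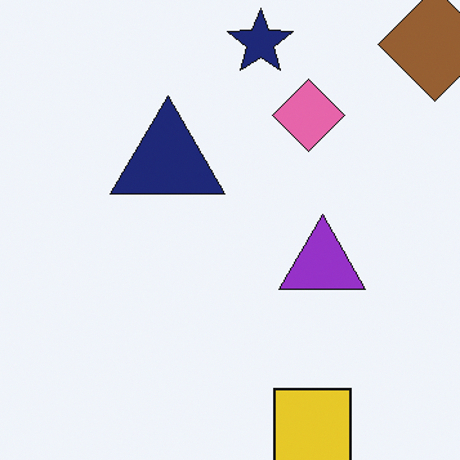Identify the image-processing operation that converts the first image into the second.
The image was cropped to a modestly smaller region and rescaled.

The visible shapes are larger and the field of view is narrower; shapes near the original edges may be partly or wholly outside the frame — a crop-and-rescale.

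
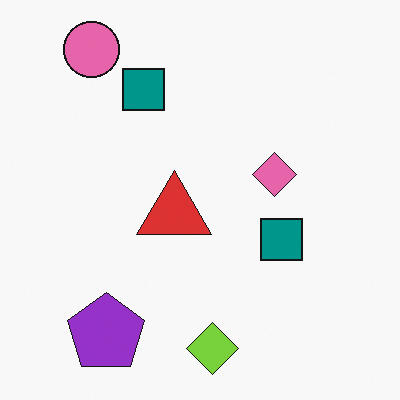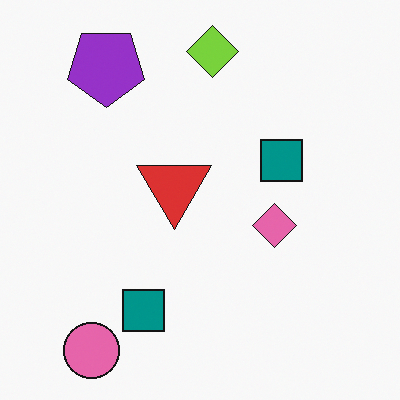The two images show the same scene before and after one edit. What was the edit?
Flipped vertically (top ↔ bottom).

The pink circle is in the top-left of the first image and the bottom-left of the second — shapes on opposite sides of the horizontal midline have swapped in a mirror flip.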